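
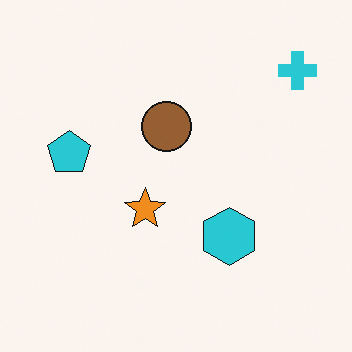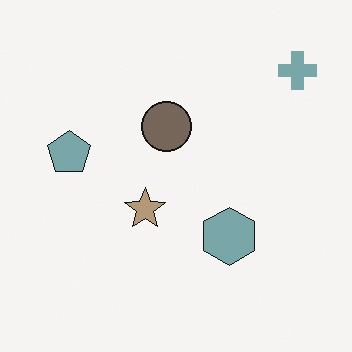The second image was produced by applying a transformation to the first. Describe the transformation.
This is the original image made much more muted (saturation change).

All colors are more muted and greyish — a global saturation change.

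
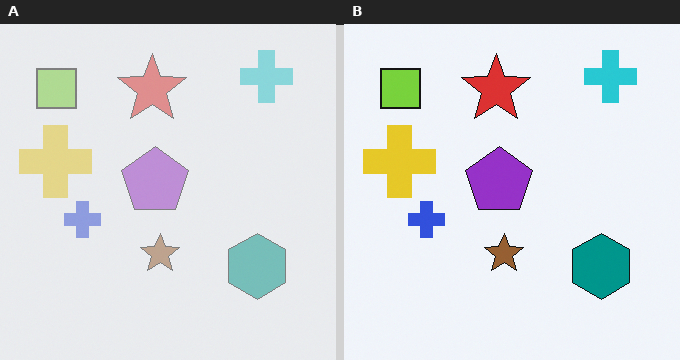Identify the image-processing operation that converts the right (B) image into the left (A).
The image was given much lower contrast.

Tones are pushed toward mid-grey across the whole image — a global contrast change.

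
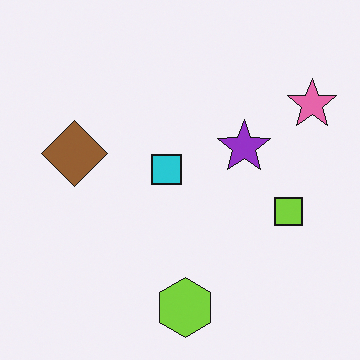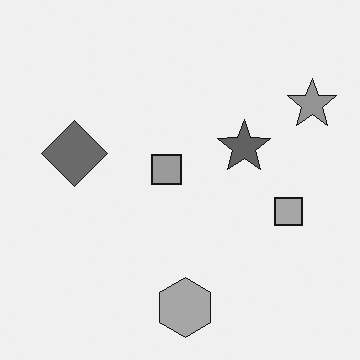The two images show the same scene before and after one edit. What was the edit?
This is the original image converted to grayscale.

All color is removed — every shape is now a shade of grey.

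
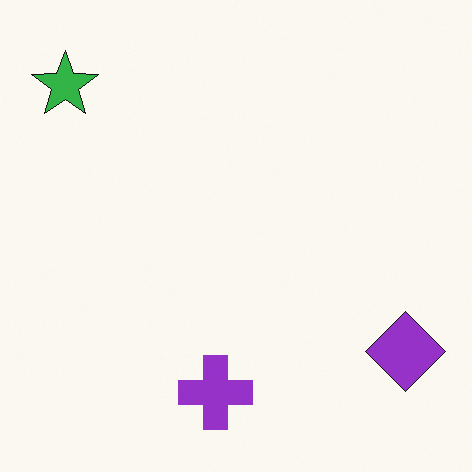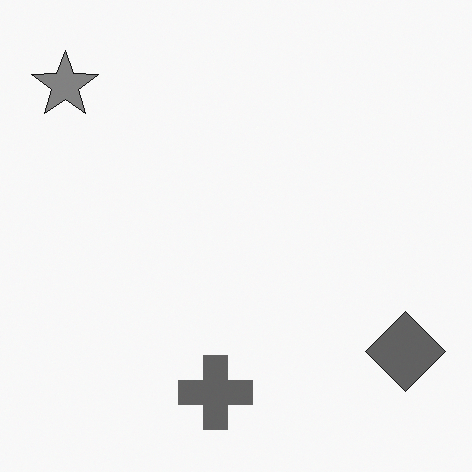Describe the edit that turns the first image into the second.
This is the original image converted to grayscale.

All color is removed — every shape is now a shade of grey.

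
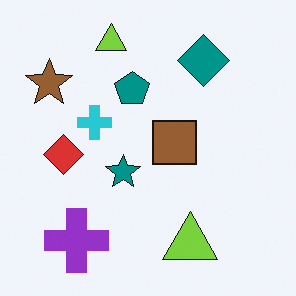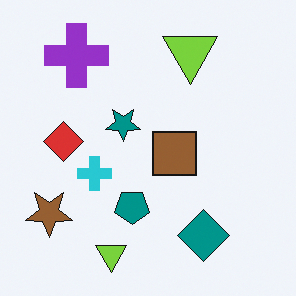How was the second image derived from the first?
It was flipped vertically (top ↔ bottom).

The purple cross is in the bottom-left of the first image and the top-left of the second — shapes on opposite sides of the horizontal midline have swapped in a mirror flip.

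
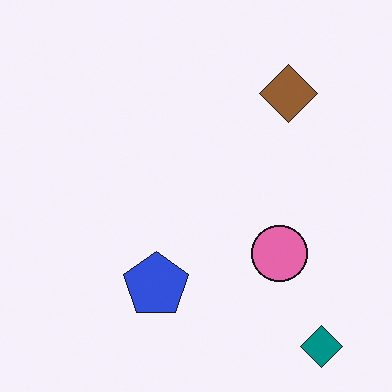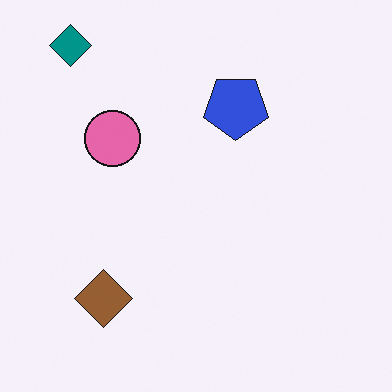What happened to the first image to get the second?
The transformation is: rotated 180°.

The teal diamond sits in the bottom-right of the first image and the top-left of the second — consistent with a whole-image 180° rotation.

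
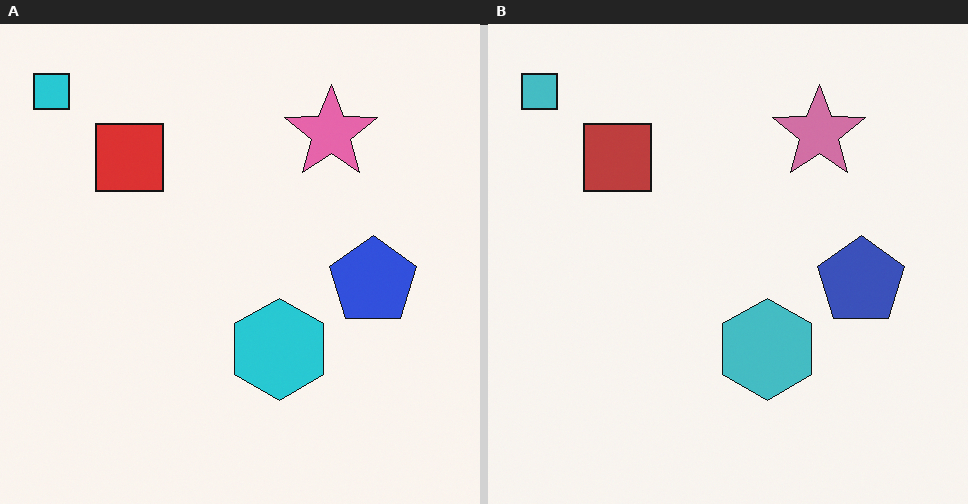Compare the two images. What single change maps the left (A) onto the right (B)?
The right (B) image is the left (A) slightly desaturated.

All colors are more muted and greyish — a global saturation change.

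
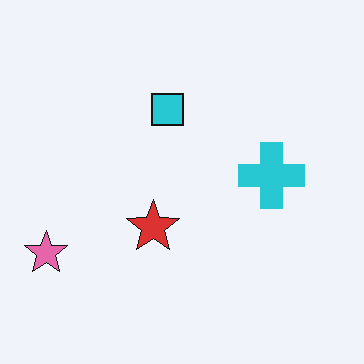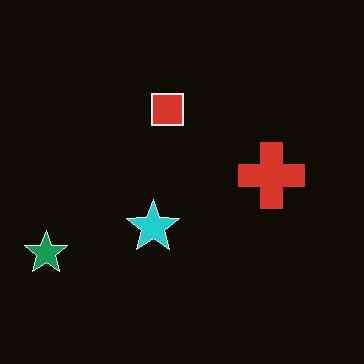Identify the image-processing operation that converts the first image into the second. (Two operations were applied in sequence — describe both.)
Color-inverted (negative), then given moderate JPEG compression.

The light background has become dark and every shape's color is its complement — a photographic negative. Blocky 8×8 compression artifacts appear around shape edges and the flat background shows ringing — characteristic JPEG degradation.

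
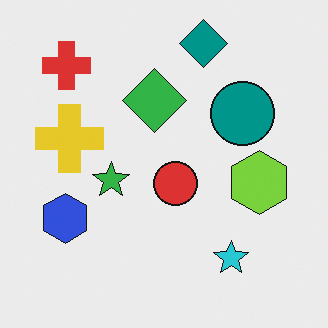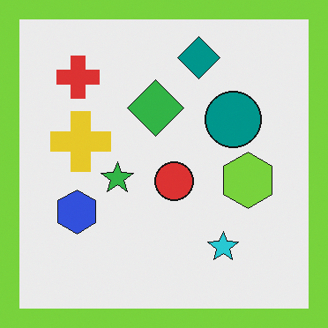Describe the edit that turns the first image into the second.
It was framed with a lime border.

A solid lime frame runs around the edge of the second image, with the content slightly shrunk inside it.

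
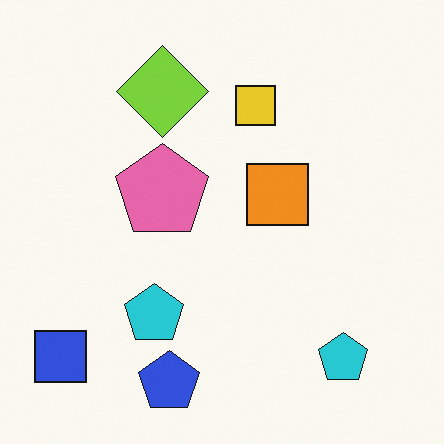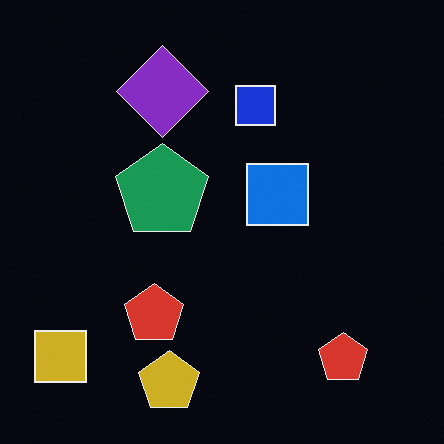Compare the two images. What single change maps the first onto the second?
Color-inverted (negative).

The light background has become dark and every shape's color is its complement — a photographic negative.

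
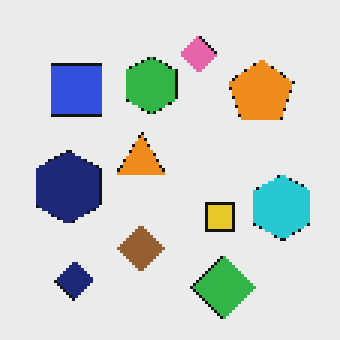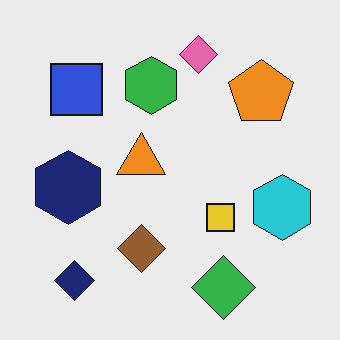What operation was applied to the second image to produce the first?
The image was mildly pixelated.

Shapes are reduced to large square blocks; fine edges and outlines are lost — a downscale-then-upscale (mosaic) effect.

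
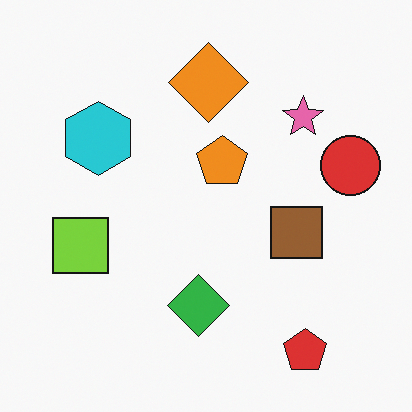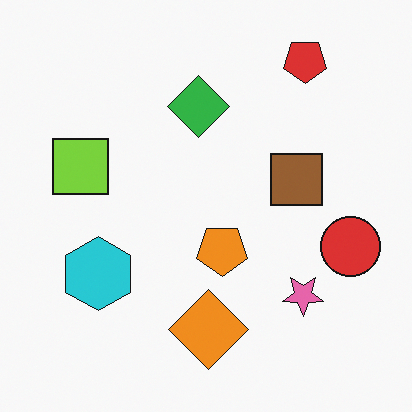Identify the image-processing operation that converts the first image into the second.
Flipped vertically (top ↔ bottom).

The red pentagon is in the bottom-right of the first image and the top-right of the second — shapes on opposite sides of the horizontal midline have swapped in a mirror flip.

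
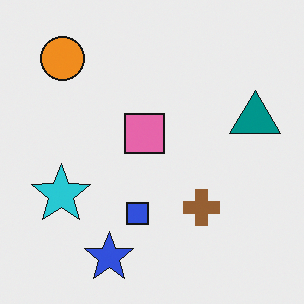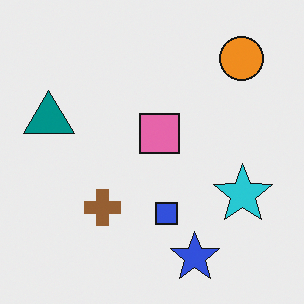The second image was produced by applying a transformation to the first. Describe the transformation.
It was flipped horizontally (left ↔ right).

The teal triangle is in the right of the first image and the left of the second — shapes on opposite sides of the vertical midline have swapped in a mirror flip.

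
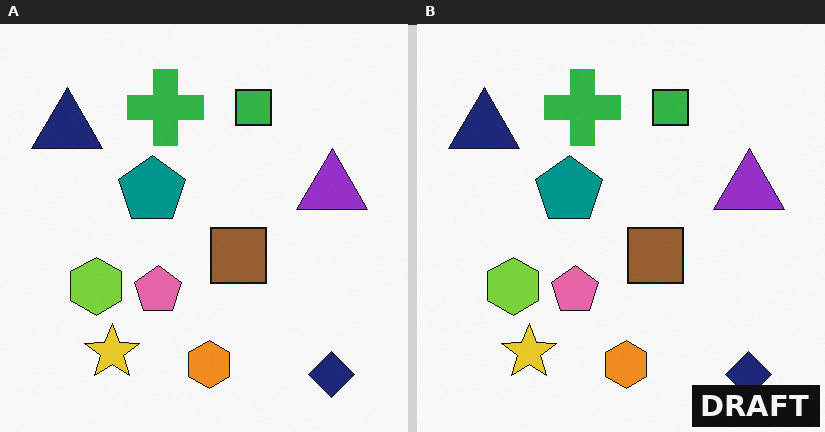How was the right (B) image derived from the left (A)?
The right (B) image is the left (A) watermarked with the text "DRAFT" in the lower-right corner.

A dark label reading "DRAFT" appears in the lower-right corner.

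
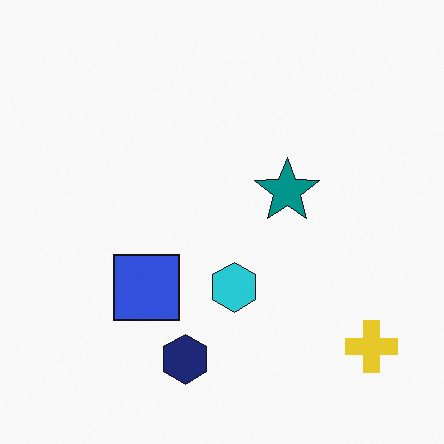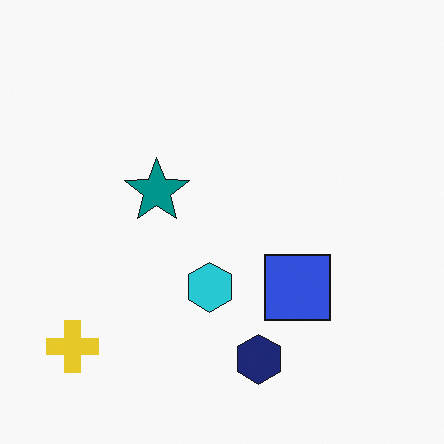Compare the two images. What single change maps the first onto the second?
The image was flipped horizontally (left ↔ right).

The yellow cross is in the bottom-right of the first image and the bottom-left of the second — shapes on opposite sides of the vertical midline have swapped in a mirror flip.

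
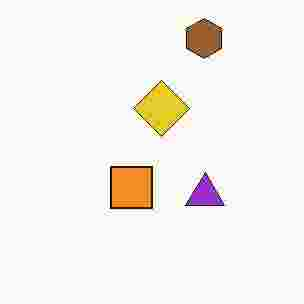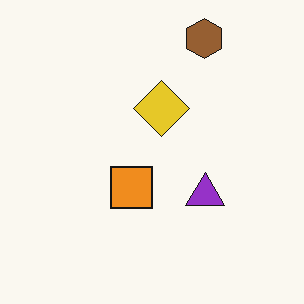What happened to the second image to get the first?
The transformation is: heavily JPEG-compressed with obvious blocking artifacts.

Blocky 8×8 compression artifacts appear around shape edges and the flat background shows ringing — characteristic JPEG degradation.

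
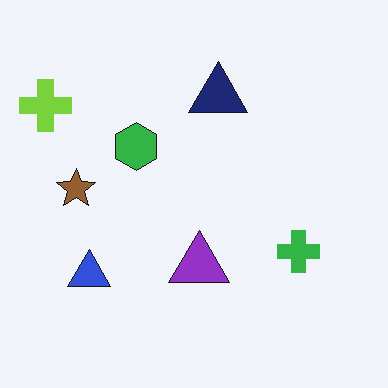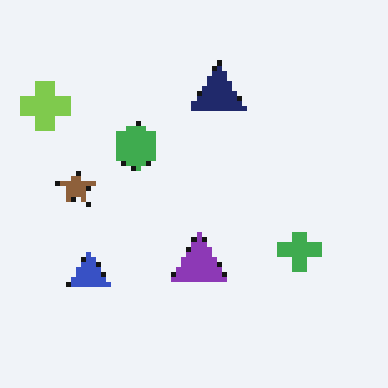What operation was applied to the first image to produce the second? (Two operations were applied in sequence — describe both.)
It was mildly pixelated, then slightly desaturated.

Shapes are reduced to large square blocks; fine edges and outlines are lost — a downscale-then-upscale (mosaic) effect. All colors are more muted and greyish — a global saturation change.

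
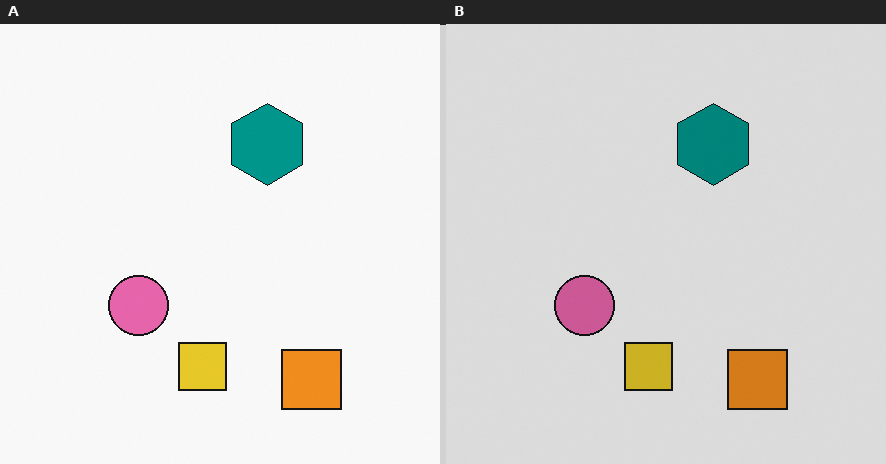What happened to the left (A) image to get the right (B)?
The transformation is: darkened a little.

Every pixel — background and shapes alike — is uniformly darkened.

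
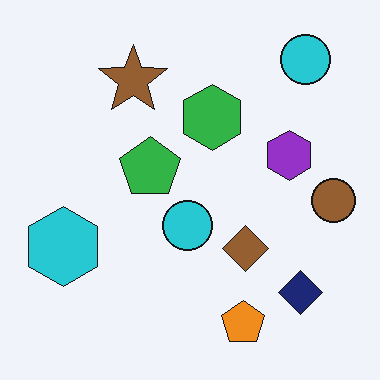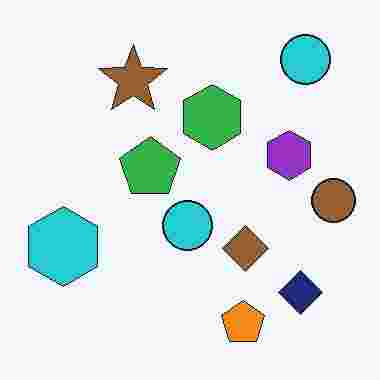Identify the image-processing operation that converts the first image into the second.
It was degraded with heavy JPEG compression.

Blocky 8×8 compression artifacts appear around shape edges and the flat background shows ringing — characteristic JPEG degradation.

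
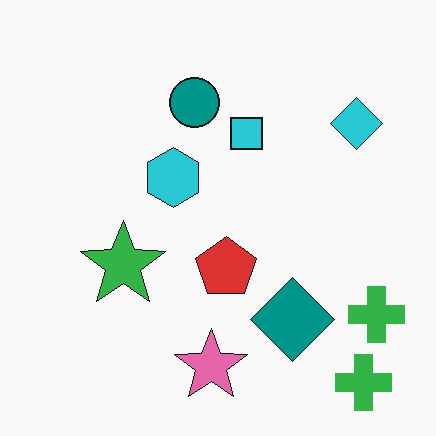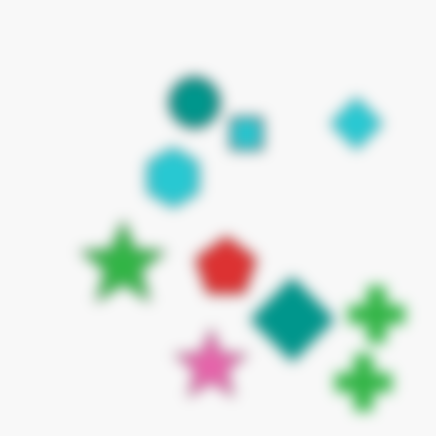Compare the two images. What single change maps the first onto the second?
The image was heavily blurred.

Shape edges and outlines are uniformly softened across the whole image.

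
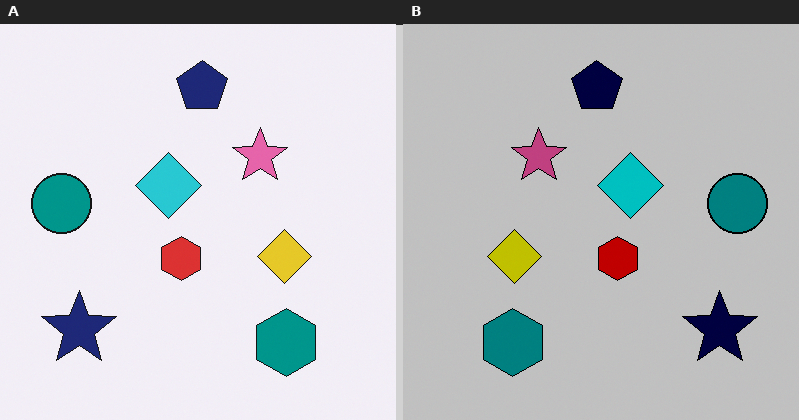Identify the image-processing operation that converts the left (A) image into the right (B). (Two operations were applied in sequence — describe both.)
Aggressively posterized, then flipped horizontally (left ↔ right).

Each flat color has snapped to a coarser quantized level — most visibly, the near-white background has dropped to a flat grey. The teal circle is in the left of the left (A) image and the right of the right (B) — shapes on opposite sides of the vertical midline have swapped in a mirror flip.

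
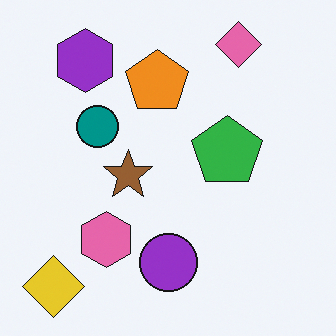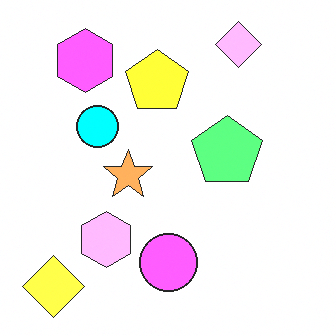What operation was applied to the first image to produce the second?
The second image is the first substantially brightened.

Every pixel — background and shapes alike — is uniformly brightened.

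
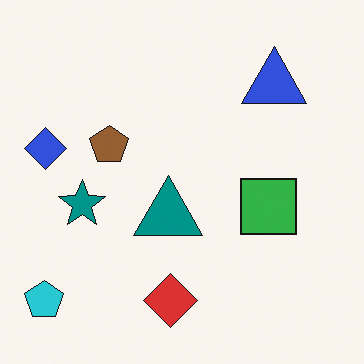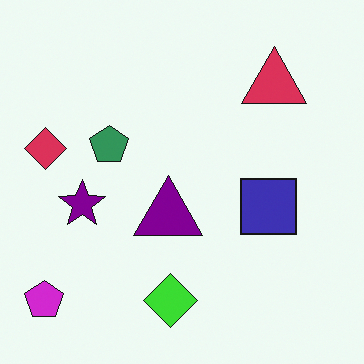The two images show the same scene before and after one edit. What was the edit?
The second image is the first hue-shifted by a moderate amount.

Every shape's color has rotated by the same amount around the hue wheel — a uniform hue shift.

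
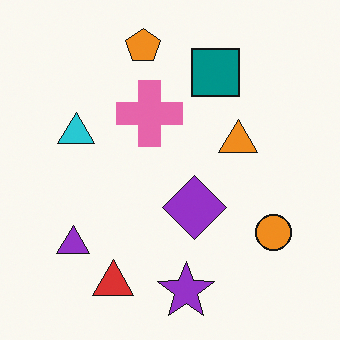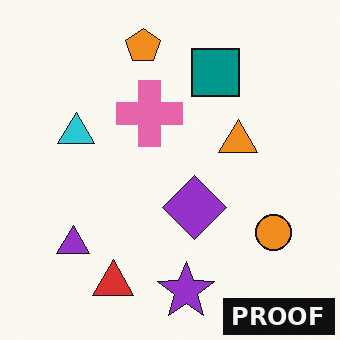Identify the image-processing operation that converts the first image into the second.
It was watermarked with the text "PROOF" in the lower-right corner.

A dark label reading "PROOF" appears in the lower-right corner.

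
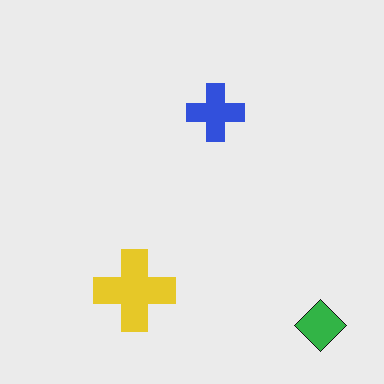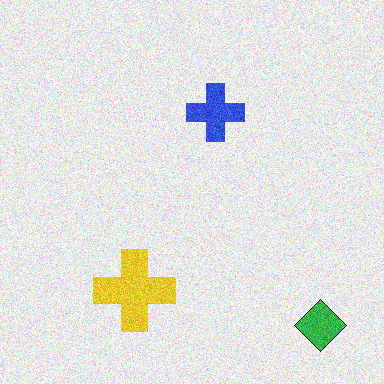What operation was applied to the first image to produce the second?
This is the original image degraded with visible gaussian noise.

Random speckle covers the whole image, including the flat background.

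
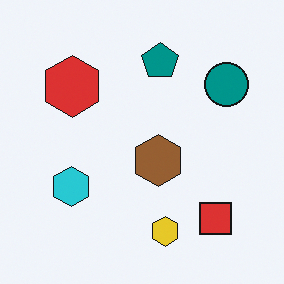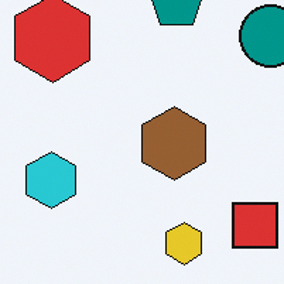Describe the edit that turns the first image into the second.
The second image is the first cropped slightly and scaled back up.

The visible shapes are larger and the field of view is narrower; shapes near the original edges may be partly or wholly outside the frame — a crop-and-rescale.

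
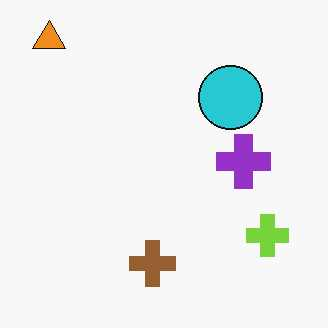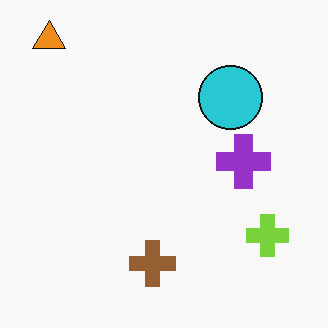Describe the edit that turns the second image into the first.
The first image is the second JPEG-compressed with visible artifacts.

Blocky 8×8 compression artifacts appear around shape edges and the flat background shows ringing — characteristic JPEG degradation.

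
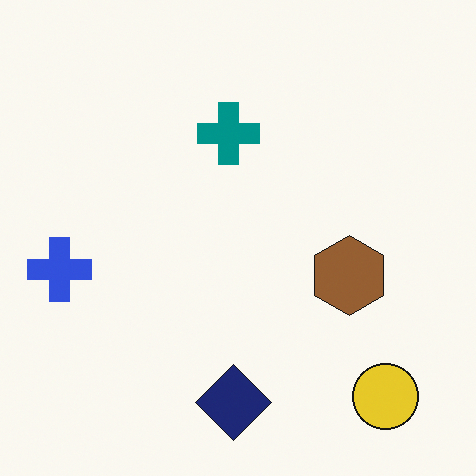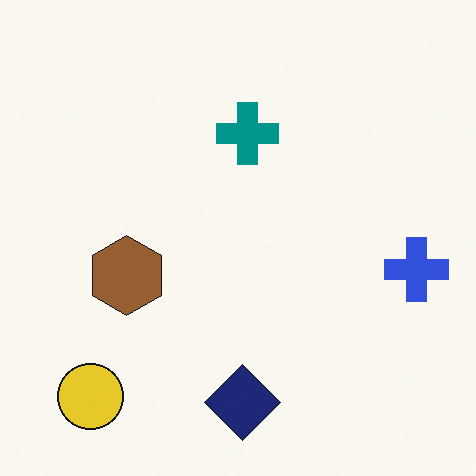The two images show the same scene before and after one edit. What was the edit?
It was flipped horizontally (left ↔ right).

The blue cross is in the left of the first image and the right of the second — shapes on opposite sides of the vertical midline have swapped in a mirror flip.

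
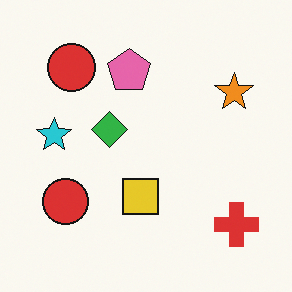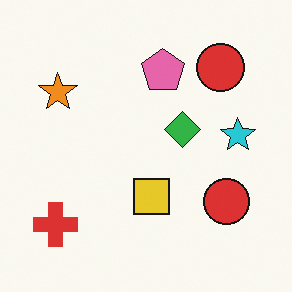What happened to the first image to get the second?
This is the original image flipped horizontally (left ↔ right).

The cyan star is in the left of the first image and the right of the second — shapes on opposite sides of the vertical midline have swapped in a mirror flip.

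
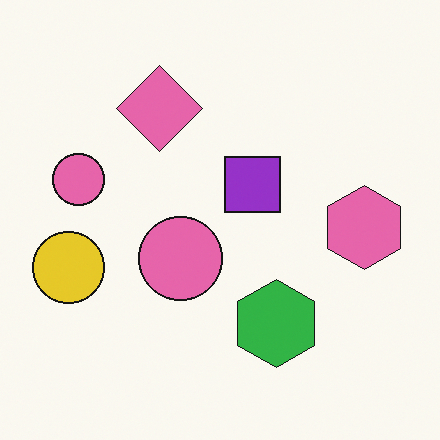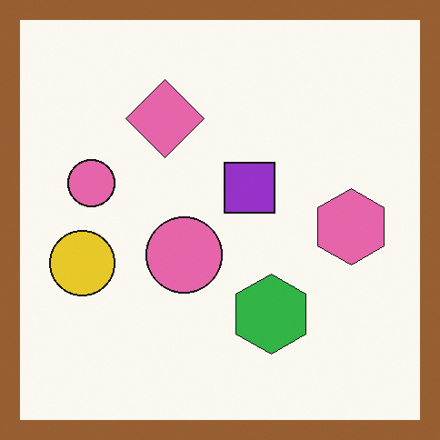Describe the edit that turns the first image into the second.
The second image is the first framed with a brown border.

A solid brown frame runs around the edge of the second image, with the content slightly shrunk inside it.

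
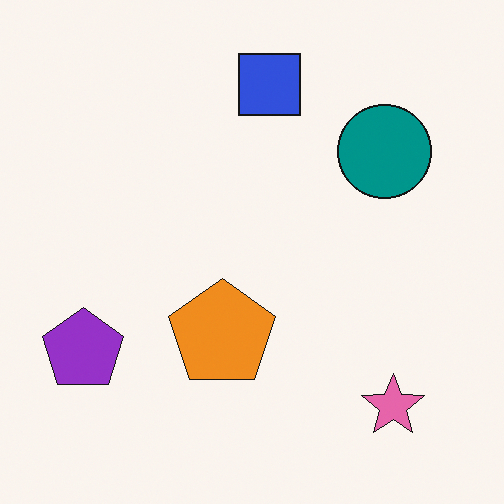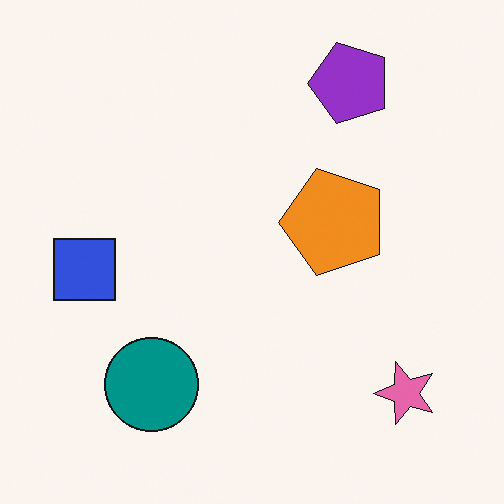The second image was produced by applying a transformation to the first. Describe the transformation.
The second image is the first transposed (reflected across the top-left ↔ bottom-right diagonal).

Shapes have swapped their row and column positions — what was in the top-right is now in the bottom-left — a diagonal reflection.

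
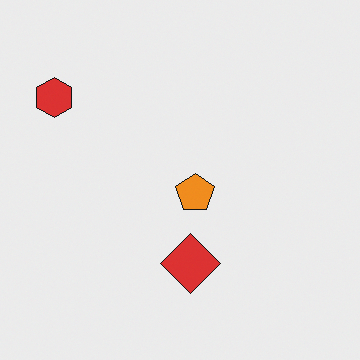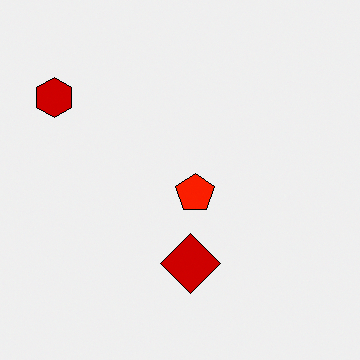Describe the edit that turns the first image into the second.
The second image is the first given much higher contrast.

Tones are pushed away from mid-grey across the whole image — a global contrast change.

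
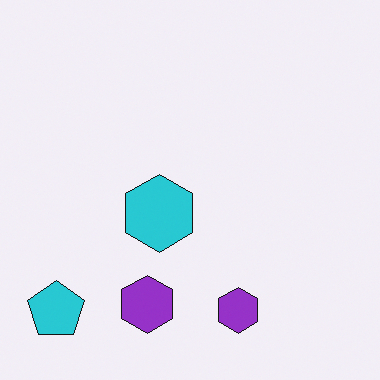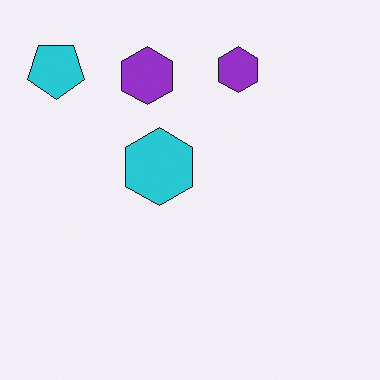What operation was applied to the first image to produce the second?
Flipped vertically (top ↔ bottom).

The cyan pentagon is in the bottom-left of the first image and the top-left of the second — shapes on opposite sides of the horizontal midline have swapped in a mirror flip.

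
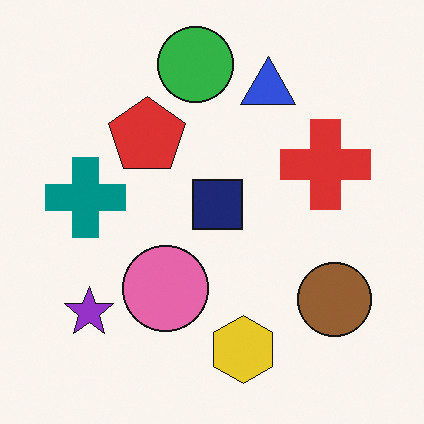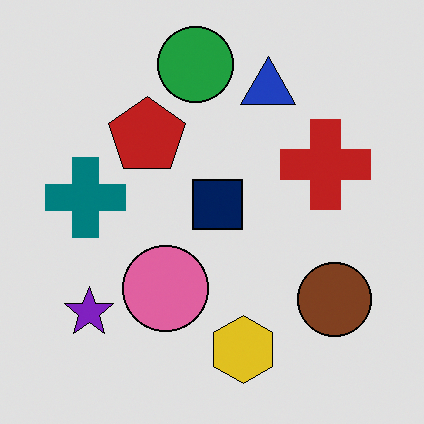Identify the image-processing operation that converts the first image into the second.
The image was moderately posterized.

Each flat color has snapped to a coarser quantized level — most visibly, the near-white background has dropped to a flat grey.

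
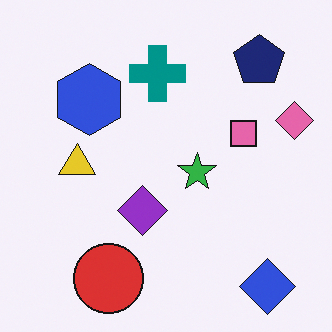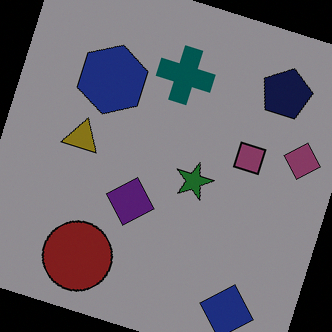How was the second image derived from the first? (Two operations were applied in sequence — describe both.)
The image was rotated clockwise by a clearly visible amount, then noticeably darkened.

Every shape is tilted by the same angle and the image corners show triangular fill wedges — a whole-image rotation by a non-right angle. Every pixel — background and shapes alike — is uniformly darkened.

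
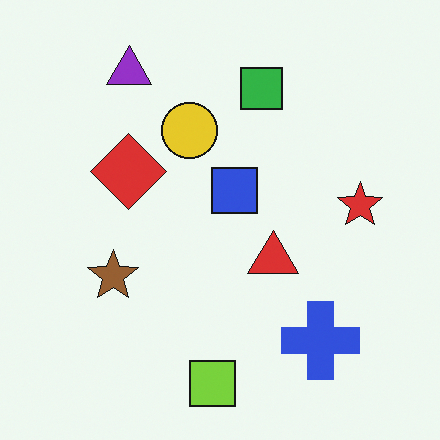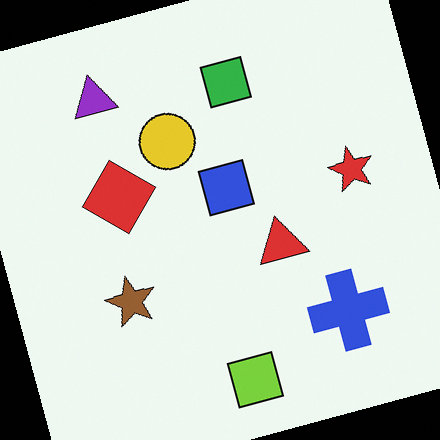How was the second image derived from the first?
The second image is the first rotated counter-clockwise by a moderate amount.

Every shape is tilted by the same angle and the image corners show triangular fill wedges — a whole-image rotation by a non-right angle.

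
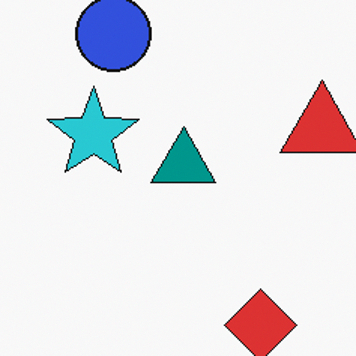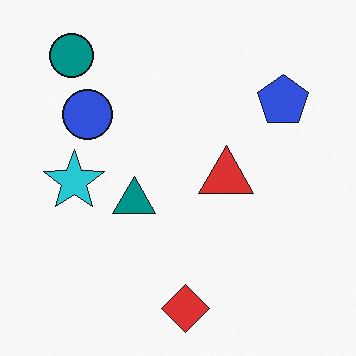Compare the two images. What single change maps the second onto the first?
Cropped to a modestly smaller region and rescaled.

The visible shapes are larger and the field of view is narrower; shapes near the original edges may be partly or wholly outside the frame — a crop-and-rescale.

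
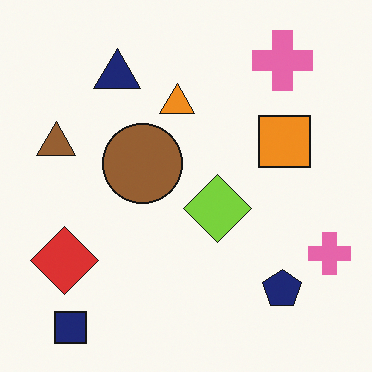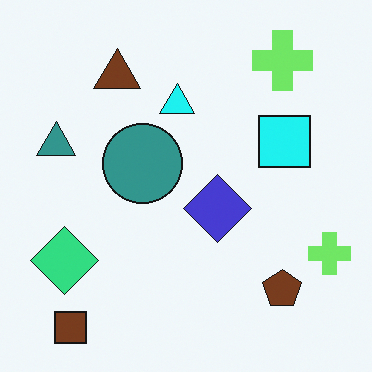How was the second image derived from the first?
Hue-shifted by a moderate amount.

Every shape's color has rotated by the same amount around the hue wheel — a uniform hue shift.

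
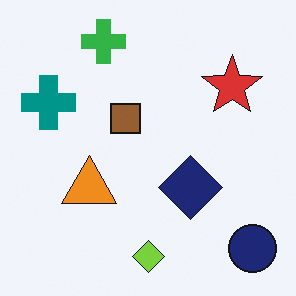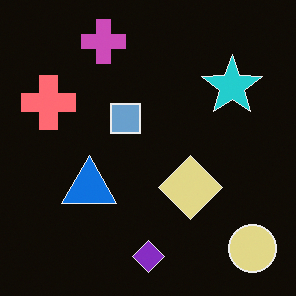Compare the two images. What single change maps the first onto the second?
This is the original image color-inverted (negative).

The light background has become dark and every shape's color is its complement — a photographic negative.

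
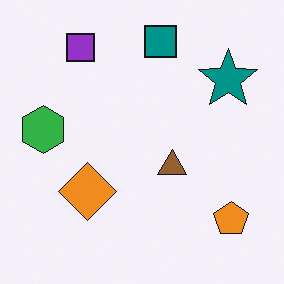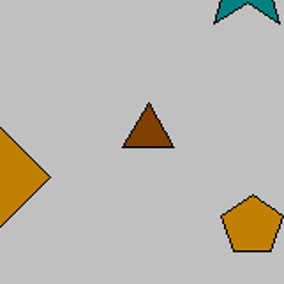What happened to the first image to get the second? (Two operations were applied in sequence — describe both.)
It was aggressively posterized, then cropped to a noticeably smaller region and rescaled.

Each flat color has snapped to a coarser quantized level — most visibly, the near-white background has dropped to a flat grey. The visible shapes are larger and the field of view is narrower; shapes near the original edges may be partly or wholly outside the frame — a crop-and-rescale.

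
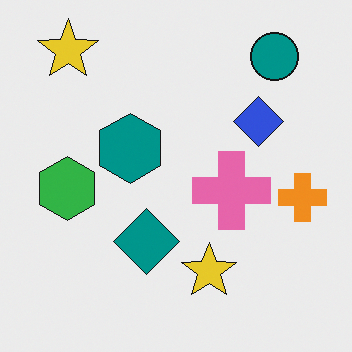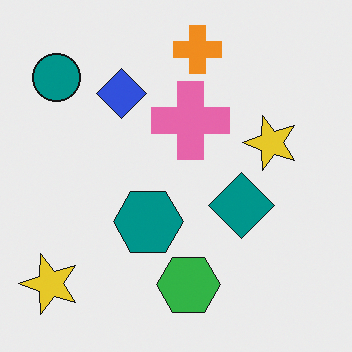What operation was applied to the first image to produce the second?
This is the original image rotated 90° counter-clockwise.

The teal circle sits in the top-right of the first image and the top-left of the second — consistent with a whole-image 90° counter-clockwise rotation.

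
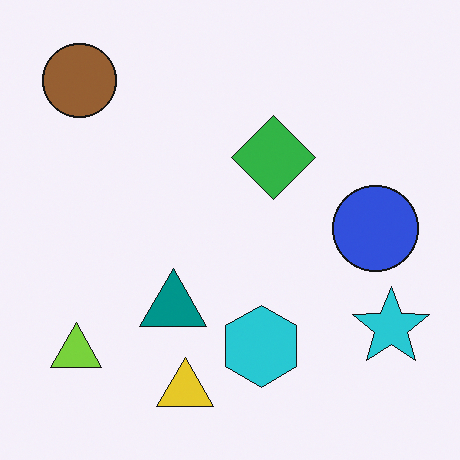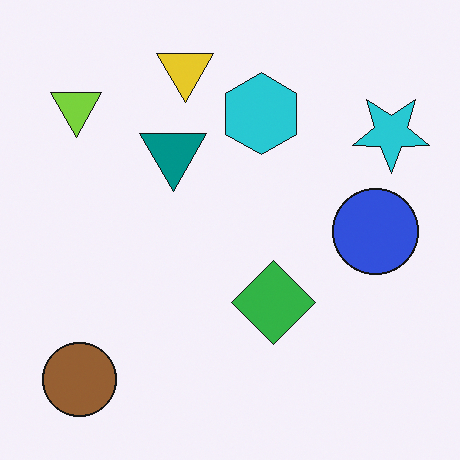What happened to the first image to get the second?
The second image is the first flipped vertically (top ↔ bottom).

The yellow triangle is in the bottom of the first image and the top of the second — shapes on opposite sides of the horizontal midline have swapped in a mirror flip.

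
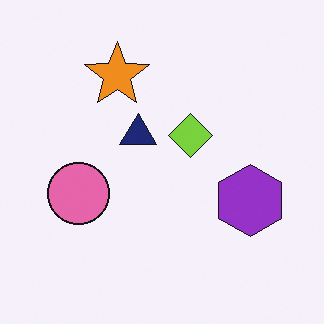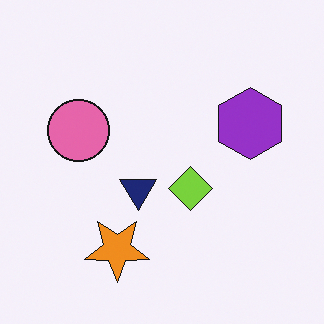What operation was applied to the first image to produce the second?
This is the original image flipped vertically (top ↔ bottom).

The orange star is in the top of the first image and the bottom of the second — shapes on opposite sides of the horizontal midline have swapped in a mirror flip.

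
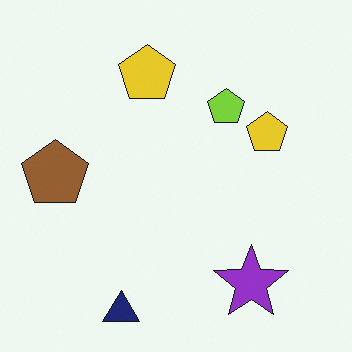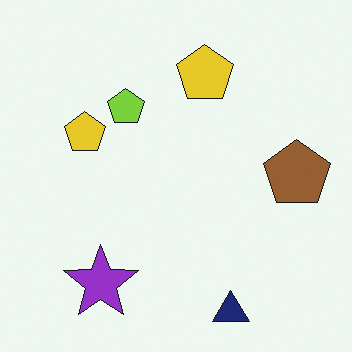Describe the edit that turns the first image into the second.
Flipped horizontally (left ↔ right).

The brown pentagon is in the left of the first image and the right of the second — shapes on opposite sides of the vertical midline have swapped in a mirror flip.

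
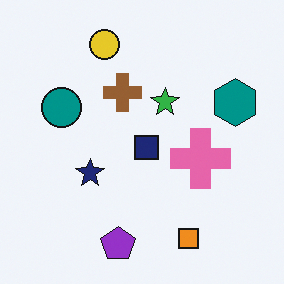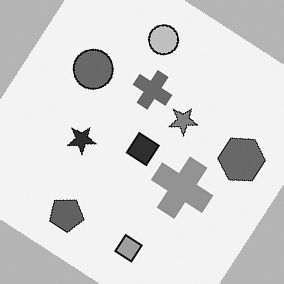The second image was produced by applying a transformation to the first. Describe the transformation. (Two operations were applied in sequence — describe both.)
This is the original image rotated clockwise by a large amount — several tens of degrees, then converted to grayscale.

Every shape is tilted by the same angle and the image corners show triangular fill wedges — a whole-image rotation by a non-right angle. All color is removed — every shape is now a shade of grey.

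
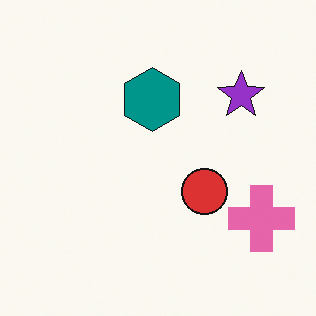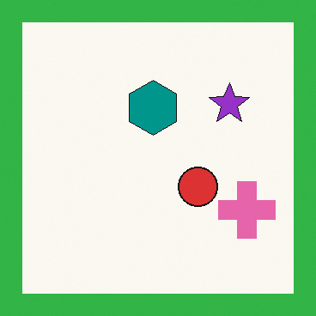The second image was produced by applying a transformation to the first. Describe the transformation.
The image was framed with a green border.

A solid green frame runs around the edge of the second image, with the content slightly shrunk inside it.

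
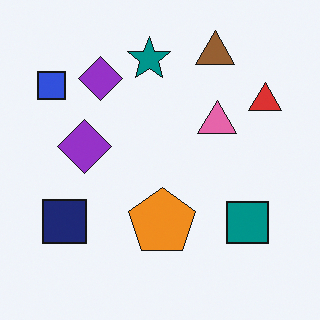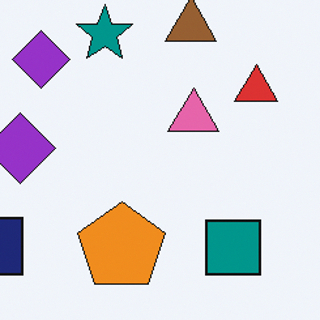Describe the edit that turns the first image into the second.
The image was cropped slightly and scaled back up.

The visible shapes are larger and the field of view is narrower; shapes near the original edges may be partly or wholly outside the frame — a crop-and-rescale.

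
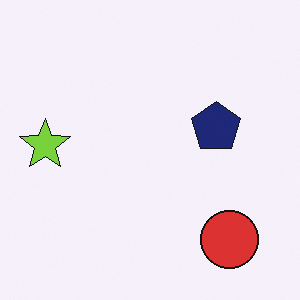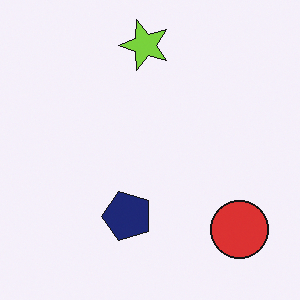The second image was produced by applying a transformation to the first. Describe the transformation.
It was transposed (reflected across the top-left ↔ bottom-right diagonal).

Shapes have swapped their row and column positions — what was in the top-right is now in the bottom-left — a diagonal reflection.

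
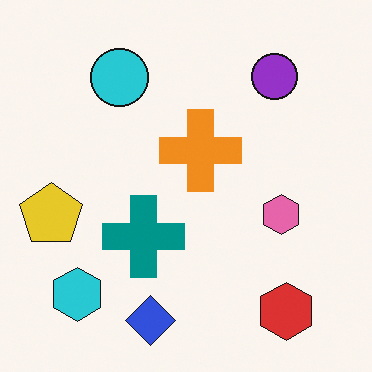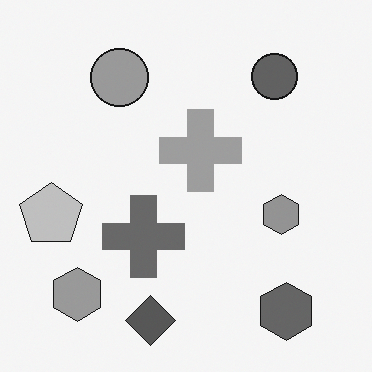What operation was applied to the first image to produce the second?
The second image is the first converted to grayscale.

All color is removed — every shape is now a shade of grey.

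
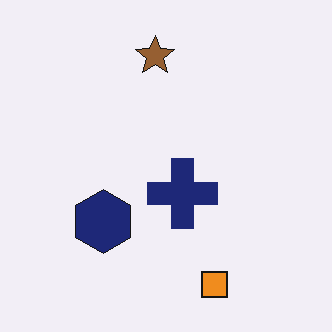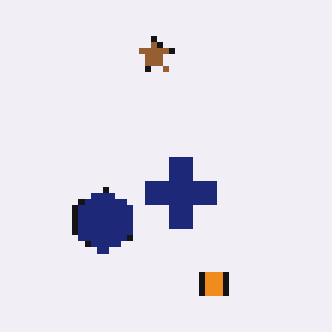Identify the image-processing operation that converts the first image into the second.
It was pixelated into visible square blocks.

Shapes are reduced to large square blocks; fine edges and outlines are lost — a downscale-then-upscale (mosaic) effect.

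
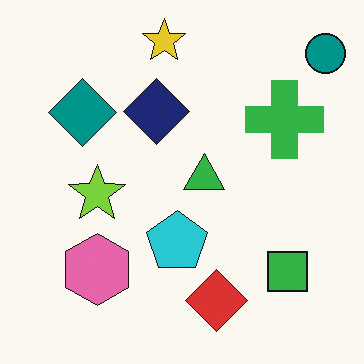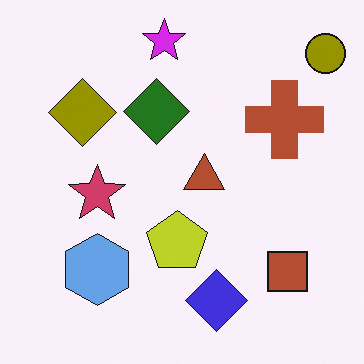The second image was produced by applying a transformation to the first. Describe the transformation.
This is the original image hue-shifted through roughly half the color wheel.

Every shape's color has rotated by the same amount around the hue wheel — a uniform hue shift.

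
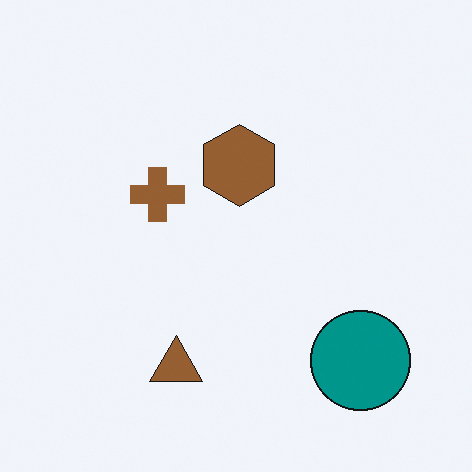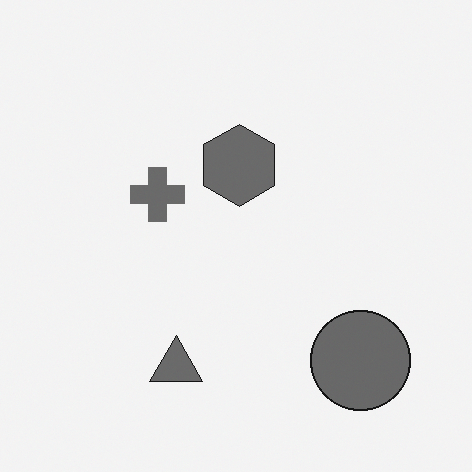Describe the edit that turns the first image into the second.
The second image is the first converted to grayscale.

All color is removed — every shape is now a shade of grey.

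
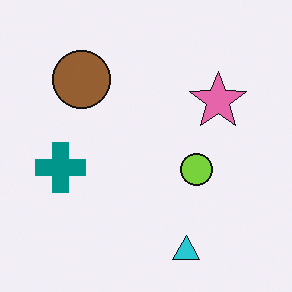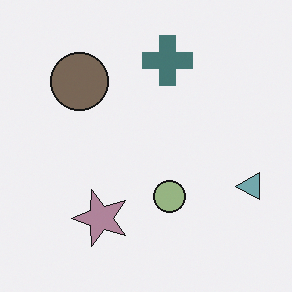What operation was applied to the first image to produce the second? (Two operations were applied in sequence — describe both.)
It was transposed (reflected across the top-left ↔ bottom-right diagonal), then heavily desaturated.

Shapes have swapped their row and column positions — what was in the top-right is now in the bottom-left — a diagonal reflection. All colors are more muted and greyish — a global saturation change.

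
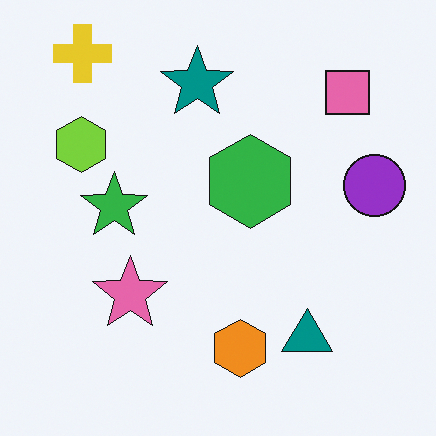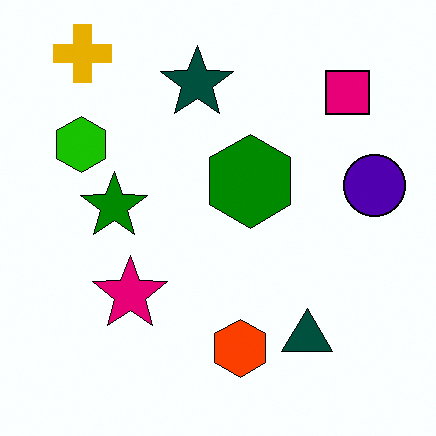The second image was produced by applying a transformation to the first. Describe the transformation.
This is the original image given much higher contrast.

Tones are pushed away from mid-grey across the whole image — a global contrast change.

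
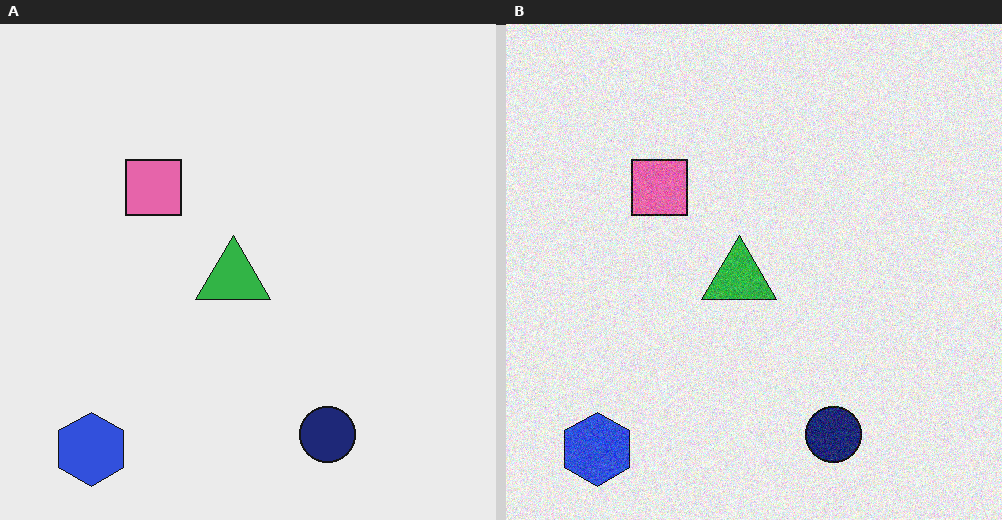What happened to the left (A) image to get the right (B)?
This is the original image degraded with visible gaussian noise.

Random speckle covers the whole image, including the flat background.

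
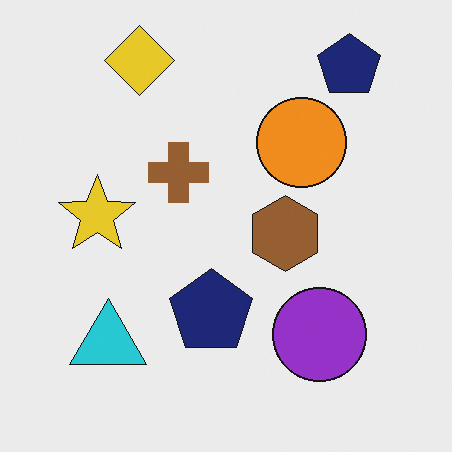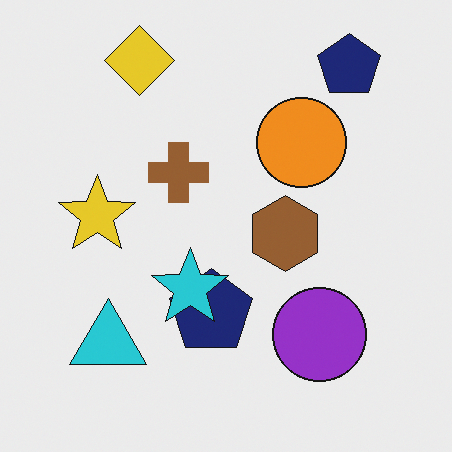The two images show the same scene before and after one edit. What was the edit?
The second image is the first overlaid with an additional cyan star.

A cyan star appears in the second image that is absent from the first.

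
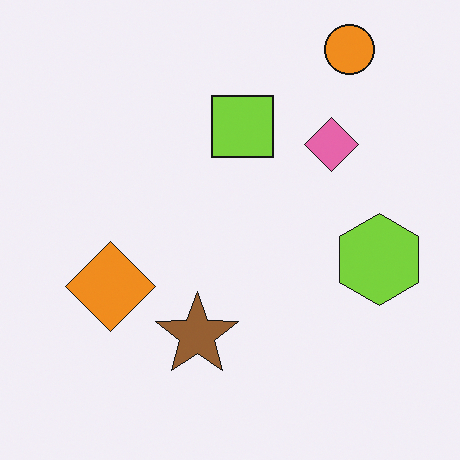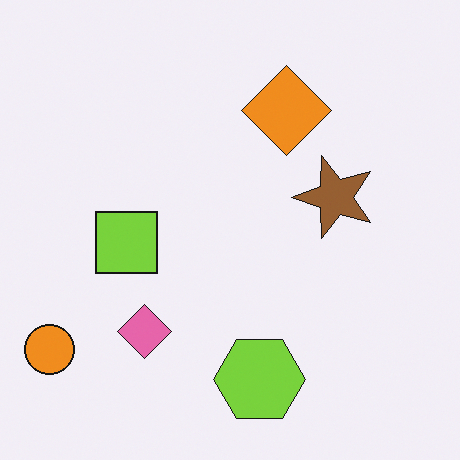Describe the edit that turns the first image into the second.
The second image is the first transposed (reflected across the top-left ↔ bottom-right diagonal).

Shapes have swapped their row and column positions — what was in the top-right is now in the bottom-left — a diagonal reflection.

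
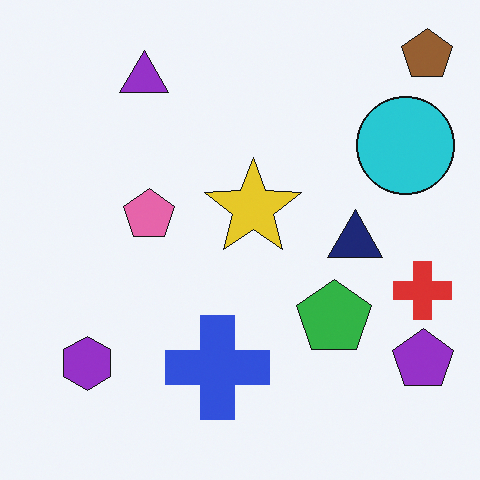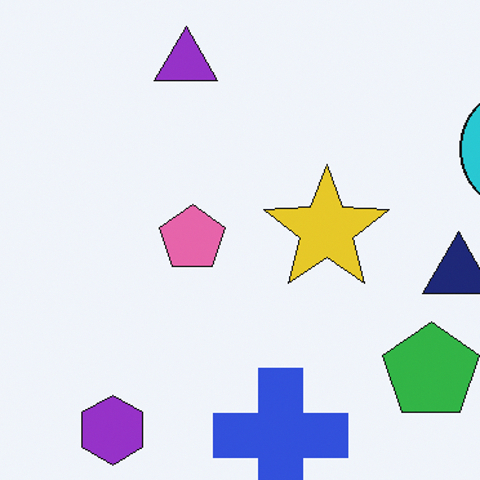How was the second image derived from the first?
The transformation is: cropped slightly and scaled back up.

The visible shapes are larger and the field of view is narrower; shapes near the original edges may be partly or wholly outside the frame — a crop-and-rescale.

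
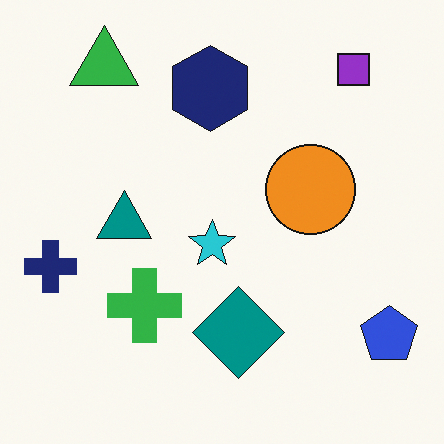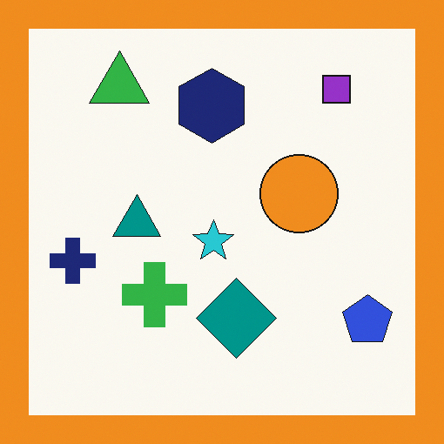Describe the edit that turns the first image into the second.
It was framed with a orange border.

A solid orange frame runs around the edge of the second image, with the content slightly shrunk inside it.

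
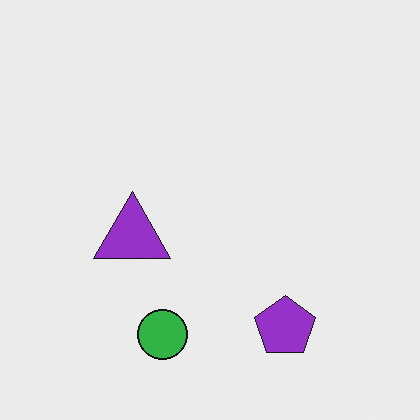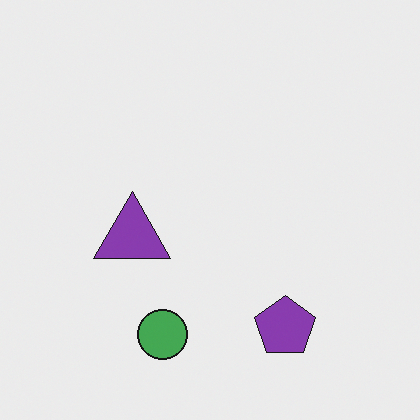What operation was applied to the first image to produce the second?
Slightly desaturated.

All colors are more muted and greyish — a global saturation change.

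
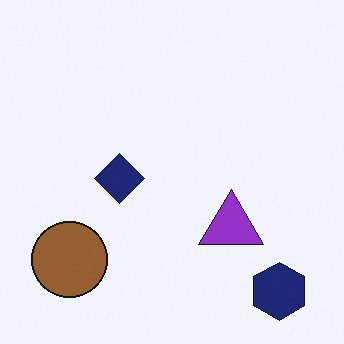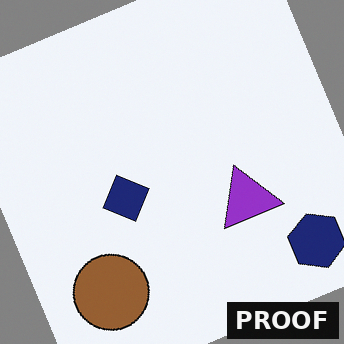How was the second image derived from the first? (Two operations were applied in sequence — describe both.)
The transformation is: rotated counter-clockwise by a clearly visible amount, then watermarked with the text "PROOF" in the lower-right corner.

Every shape is tilted by the same angle and the image corners show triangular fill wedges — a whole-image rotation by a non-right angle. A dark label reading "PROOF" appears in the lower-right corner.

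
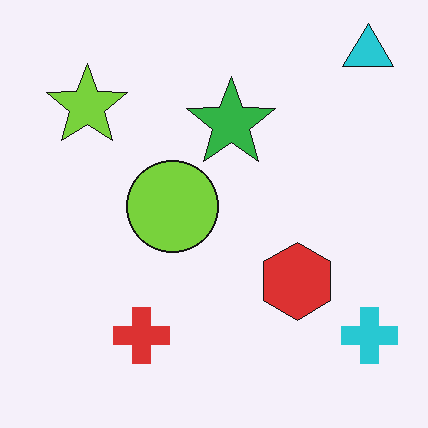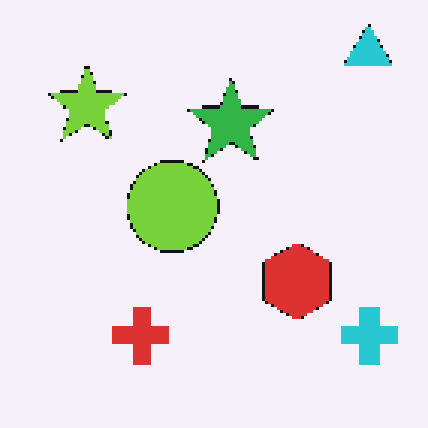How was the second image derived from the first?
The second image is the first mildly pixelated.

Shapes are reduced to large square blocks; fine edges and outlines are lost — a downscale-then-upscale (mosaic) effect.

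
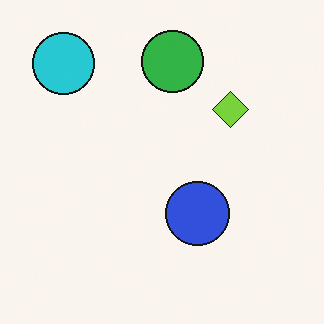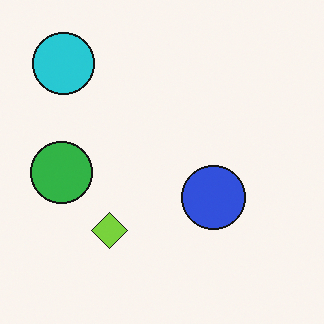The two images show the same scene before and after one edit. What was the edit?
It was transposed (reflected across the top-left ↔ bottom-right diagonal).

Shapes have swapped their row and column positions — what was in the top-right is now in the bottom-left — a diagonal reflection.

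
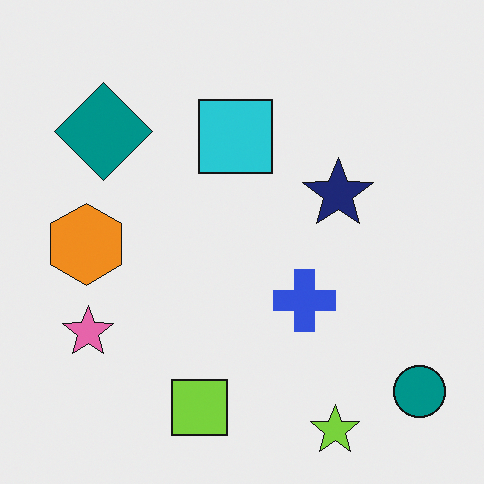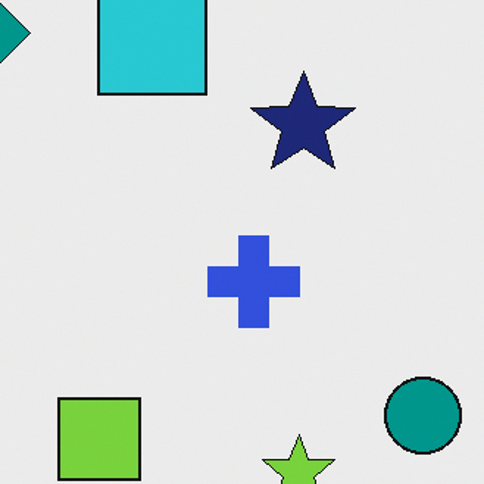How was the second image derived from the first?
The second image is the first cropped to a modestly smaller region and rescaled.

The visible shapes are larger and the field of view is narrower; shapes near the original edges may be partly or wholly outside the frame — a crop-and-rescale.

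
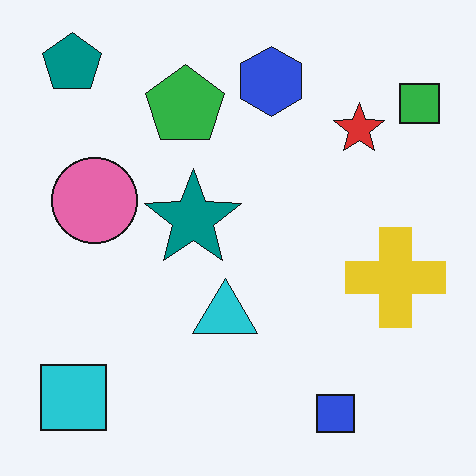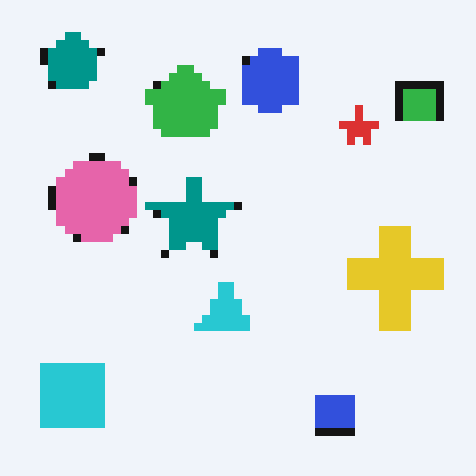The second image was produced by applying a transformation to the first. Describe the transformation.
The image was moderately pixelated.

Shapes are reduced to large square blocks; fine edges and outlines are lost — a downscale-then-upscale (mosaic) effect.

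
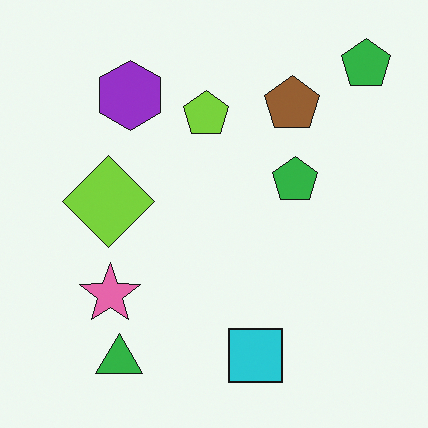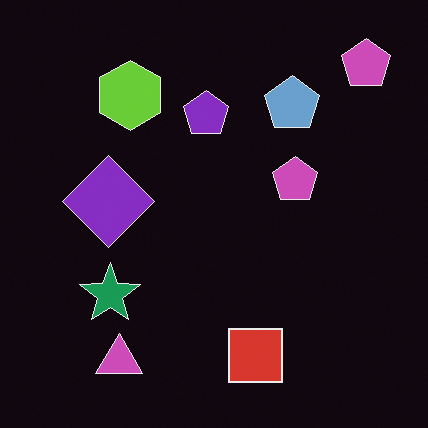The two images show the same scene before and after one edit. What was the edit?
It was color-inverted (negative).

The light background has become dark and every shape's color is its complement — a photographic negative.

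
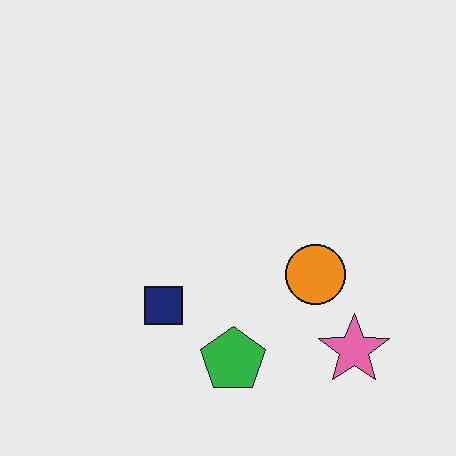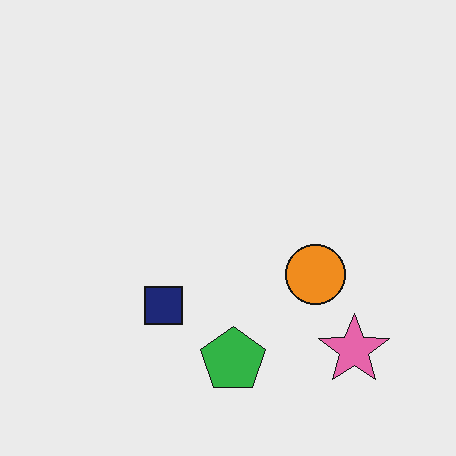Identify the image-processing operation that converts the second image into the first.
This is the original image JPEG-compressed with visible artifacts.

Blocky 8×8 compression artifacts appear around shape edges and the flat background shows ringing — characteristic JPEG degradation.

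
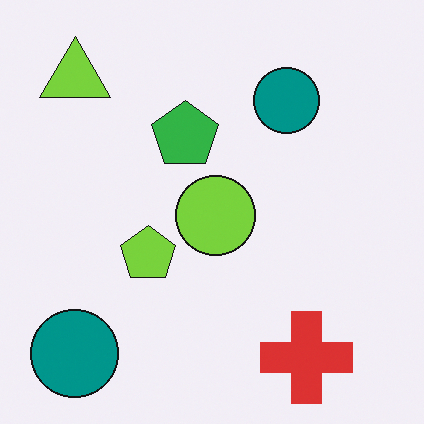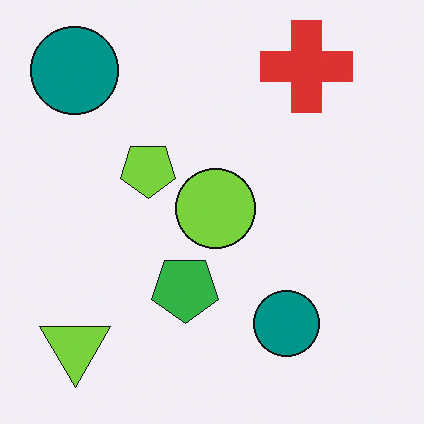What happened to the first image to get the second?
The transformation is: flipped vertically (top ↔ bottom).

The red cross is in the bottom-right of the first image and the top-right of the second — shapes on opposite sides of the horizontal midline have swapped in a mirror flip.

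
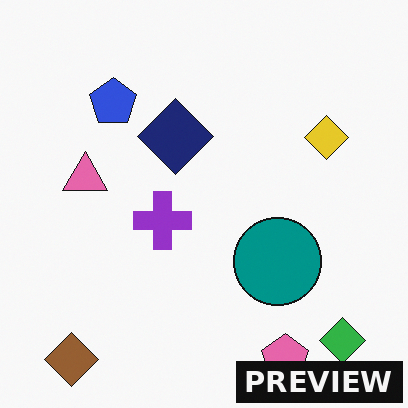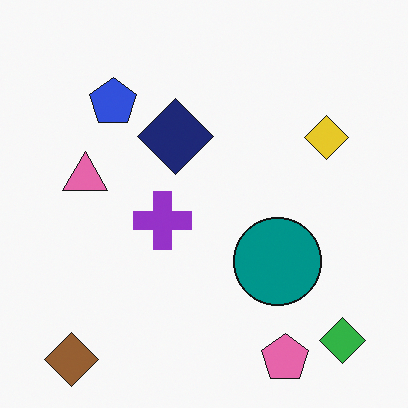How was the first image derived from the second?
The transformation is: watermarked with the text "PREVIEW" in the lower-right corner.

A dark label reading "PREVIEW" appears in the lower-right corner.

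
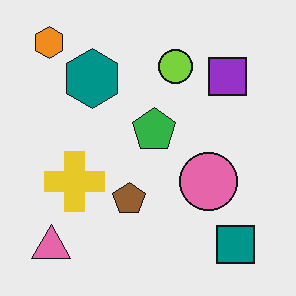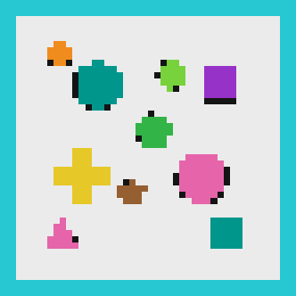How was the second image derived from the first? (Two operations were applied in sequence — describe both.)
The transformation is: moderately pixelated, then framed with a cyan border.

Shapes are reduced to large square blocks; fine edges and outlines are lost — a downscale-then-upscale (mosaic) effect. A solid cyan frame runs around the edge of the second image, with the content slightly shrunk inside it.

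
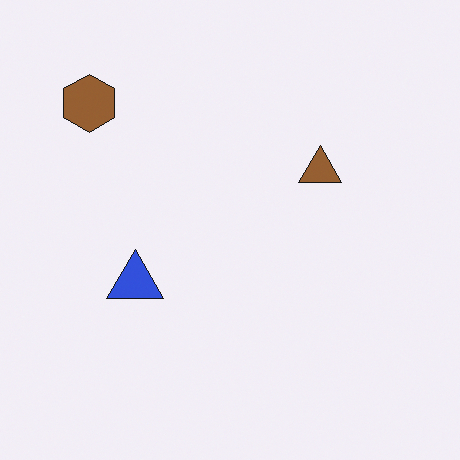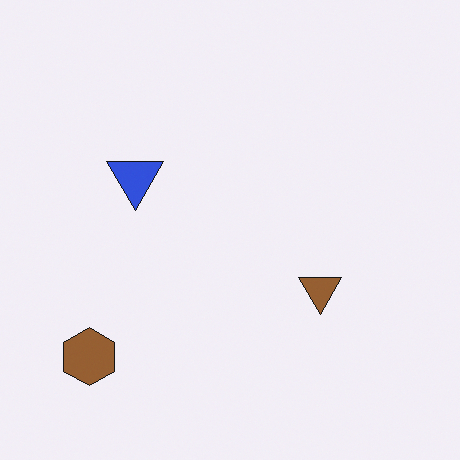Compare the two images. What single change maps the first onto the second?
The second image is the first flipped vertically (top ↔ bottom).

The brown hexagon is in the top-left of the first image and the bottom-left of the second — shapes on opposite sides of the horizontal midline have swapped in a mirror flip.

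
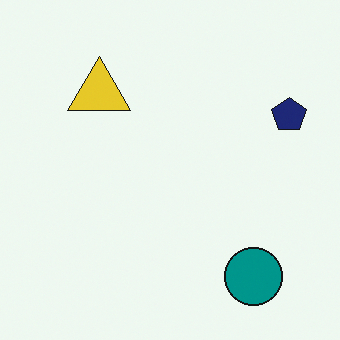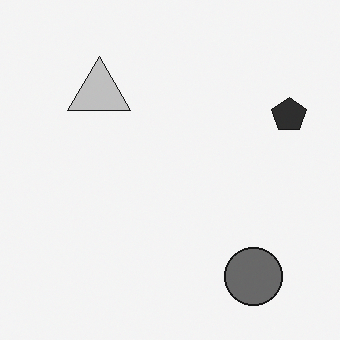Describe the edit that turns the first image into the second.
This is the original image converted to grayscale.

All color is removed — every shape is now a shade of grey.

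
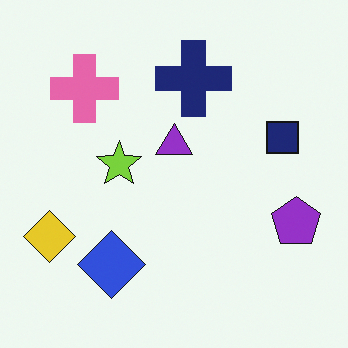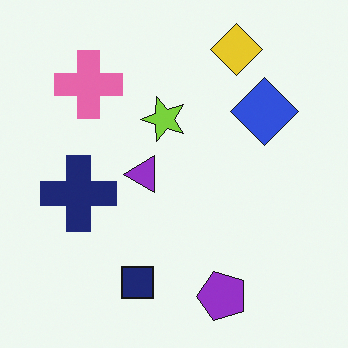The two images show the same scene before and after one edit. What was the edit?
The transformation is: transposed (reflected across the top-left ↔ bottom-right diagonal).

Shapes have swapped their row and column positions — what was in the top-right is now in the bottom-left — a diagonal reflection.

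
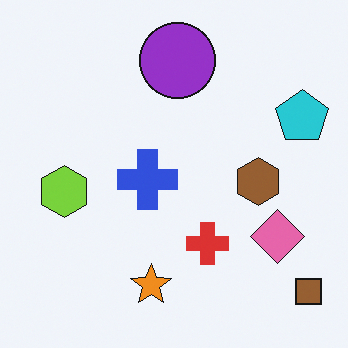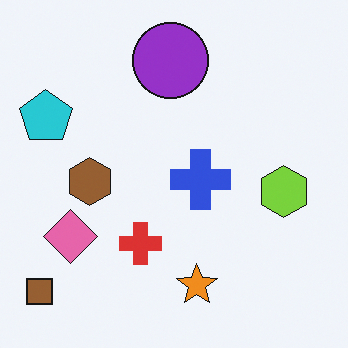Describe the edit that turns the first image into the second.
The image was flipped horizontally (left ↔ right).

The brown square is in the bottom-right of the first image and the bottom-left of the second — shapes on opposite sides of the vertical midline have swapped in a mirror flip.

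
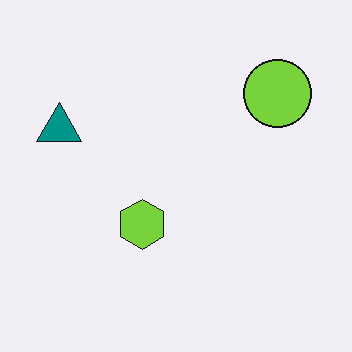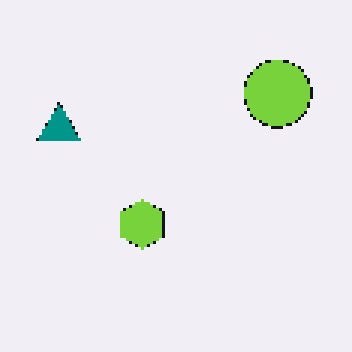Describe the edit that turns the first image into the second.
The second image is the first lightly pixelated (a mild mosaic effect).

Shapes are reduced to large square blocks; fine edges and outlines are lost — a downscale-then-upscale (mosaic) effect.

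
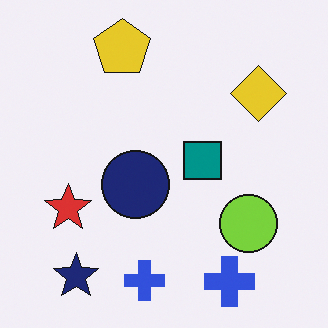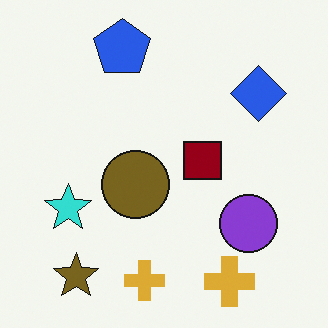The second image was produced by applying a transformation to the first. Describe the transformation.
This is the original image hue-shifted through roughly half the color wheel.

Every shape's color has rotated by the same amount around the hue wheel — a uniform hue shift.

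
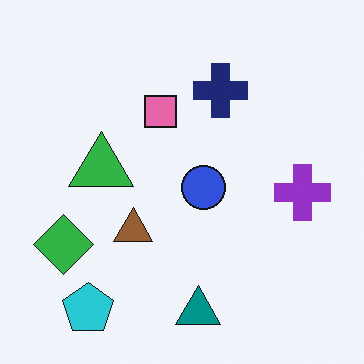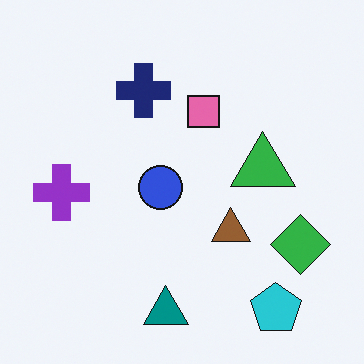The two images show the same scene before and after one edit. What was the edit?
It was flipped horizontally (left ↔ right).

The purple cross is in the right of the first image and the left of the second — shapes on opposite sides of the vertical midline have swapped in a mirror flip.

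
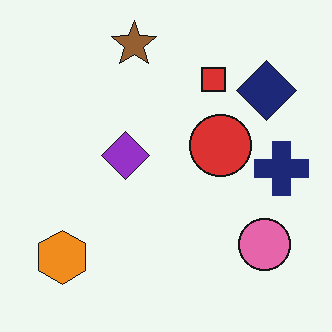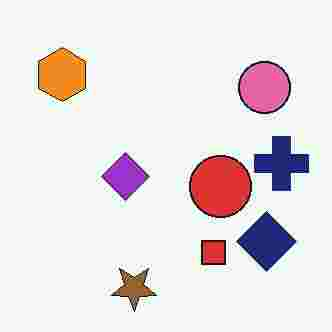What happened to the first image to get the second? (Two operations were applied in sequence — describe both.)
This is the original image flipped vertically (top ↔ bottom), then degraded with heavy JPEG compression.

The brown star is in the top of the first image and the bottom of the second — shapes on opposite sides of the horizontal midline have swapped in a mirror flip. Blocky 8×8 compression artifacts appear around shape edges and the flat background shows ringing — characteristic JPEG degradation.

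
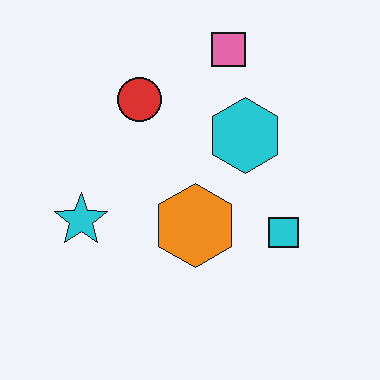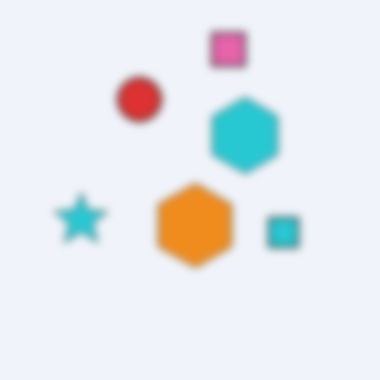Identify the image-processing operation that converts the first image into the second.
This is the original image moderately blurred.

Shape edges and outlines are uniformly softened across the whole image.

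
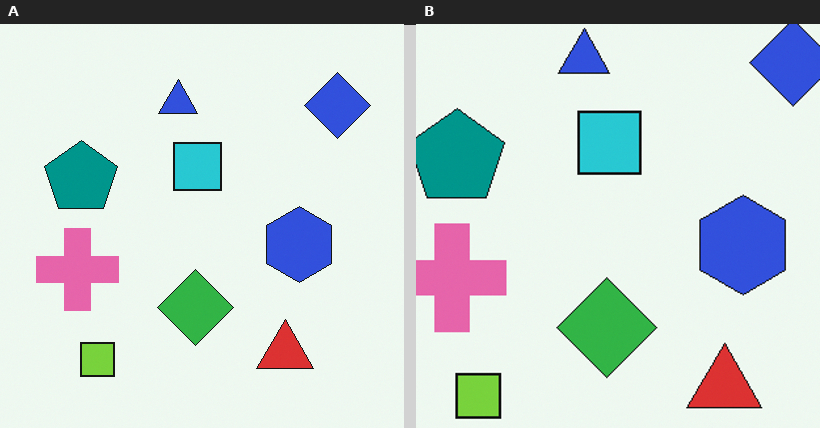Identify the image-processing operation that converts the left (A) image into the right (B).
Cropped to a modestly smaller region and rescaled.

The visible shapes are larger and the field of view is narrower; shapes near the original edges may be partly or wholly outside the frame — a crop-and-rescale.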